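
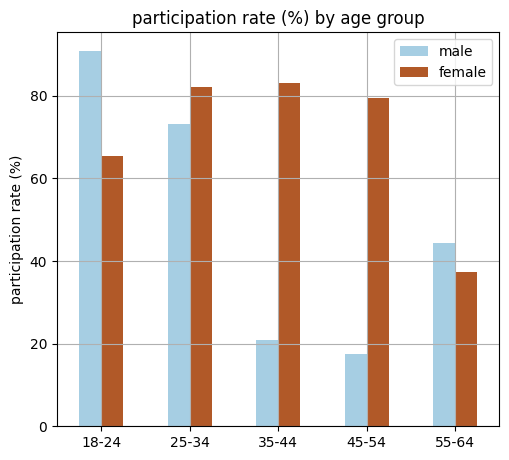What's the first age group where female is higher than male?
18-24: female ≈ 70 vs male ≈ 90 (not yet); 25-34: female ≈ 80 vs male ≈ 70 (first crossover).

25-34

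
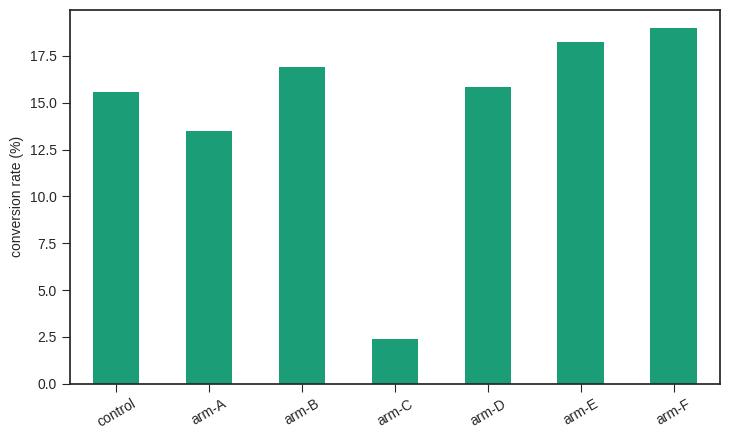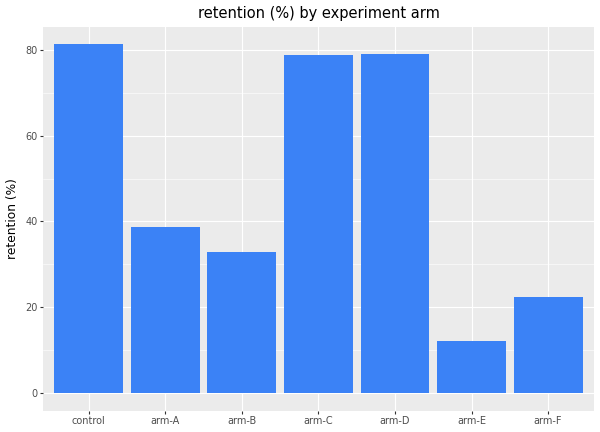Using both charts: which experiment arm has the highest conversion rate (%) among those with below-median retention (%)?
arm-F

Chart 2 median retention (%) ≈ 40; below-median experiment arms: arm-B, arm-E, arm-F. Among those, arm-F has the highest conversion rate (%) (≈ 20).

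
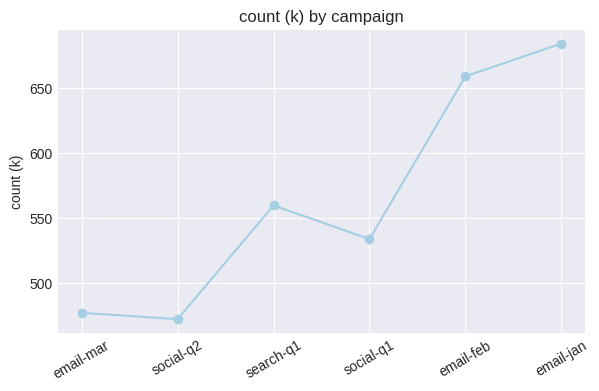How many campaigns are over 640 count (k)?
Above 640: email-feb, email-jan.

2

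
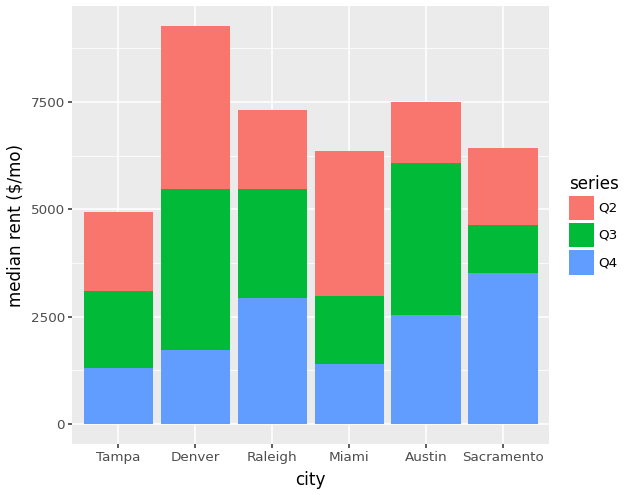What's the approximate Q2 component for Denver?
≈ 4000

Q2 top ≈ 9000, bottom ≈ 5000; segment ≈ 4000.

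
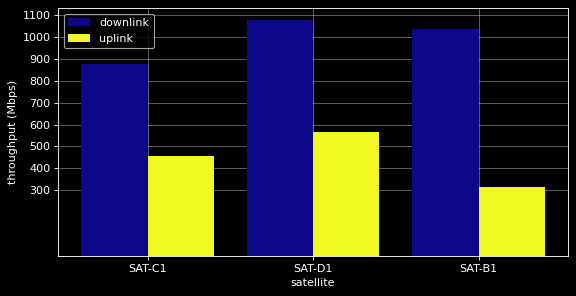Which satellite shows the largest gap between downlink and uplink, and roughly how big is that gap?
SAT-B1: downlink ≈ 1000, uplink ≈ 300 → gap ≈ 700. Next-largest (SAT-D1) is only ≈ 500.

SAT-B1, ≈ 700 Mbps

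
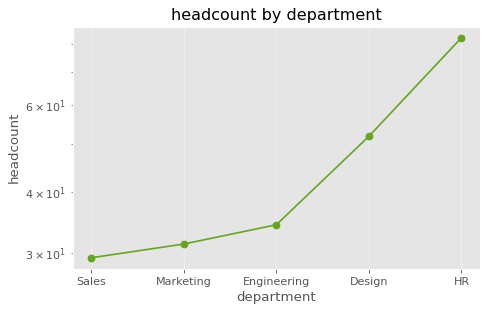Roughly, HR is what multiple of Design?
≈ 1.6×

HR ≈ 80, Design ≈ 50; 80/50 ≈ 1.6.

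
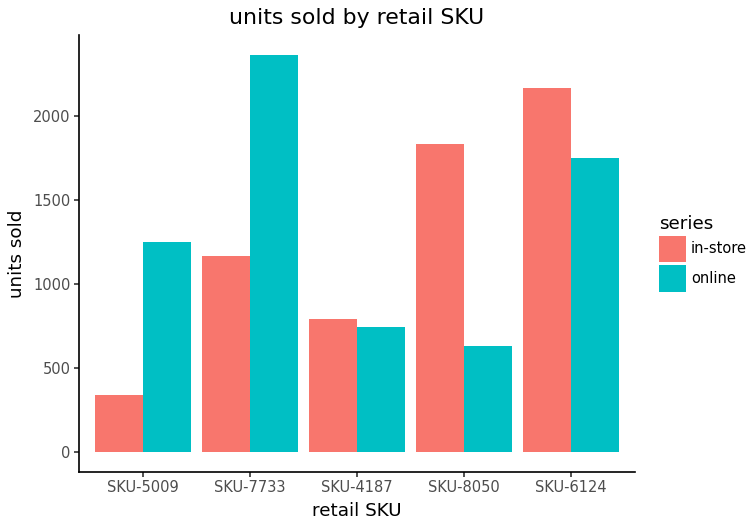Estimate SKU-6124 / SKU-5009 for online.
SKU-6124 ≈ 1800, SKU-5009 ≈ 1200; 1800/1200 ≈ 1.5.

≈ 1.5×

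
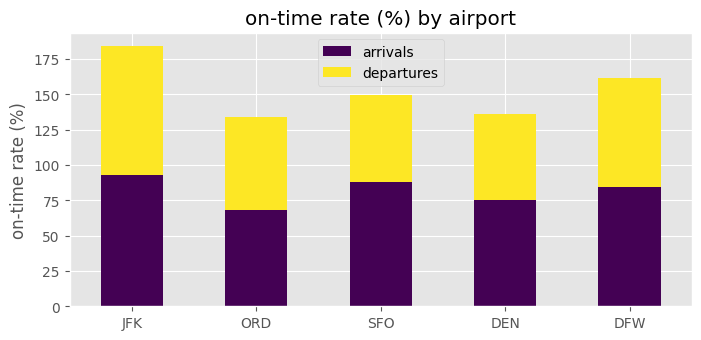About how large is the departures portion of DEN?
≈ 60

departures top ≈ 140, bottom ≈ 80; segment ≈ 60.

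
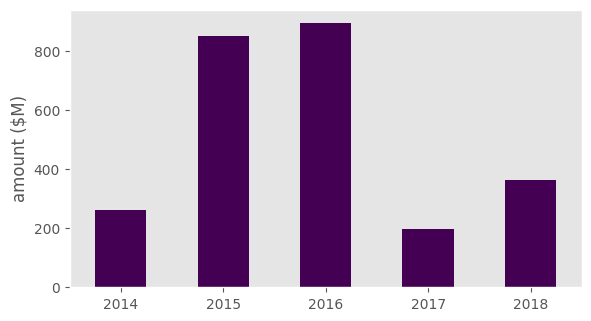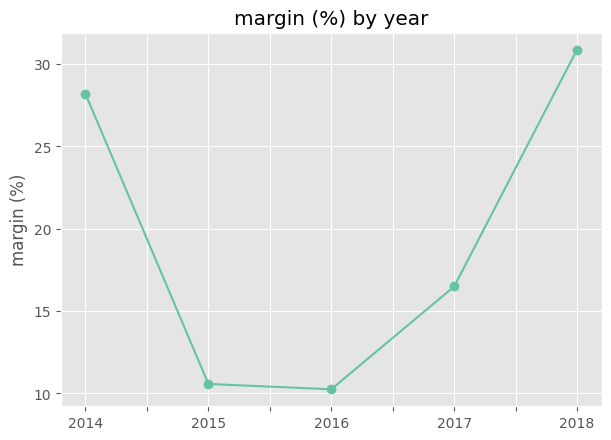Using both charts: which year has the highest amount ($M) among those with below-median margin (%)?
2016

Chart 2 median margin (%) ≈ 15; below-median years: 2015, 2016. Among those, 2016 has the highest amount ($M) (≈ 900).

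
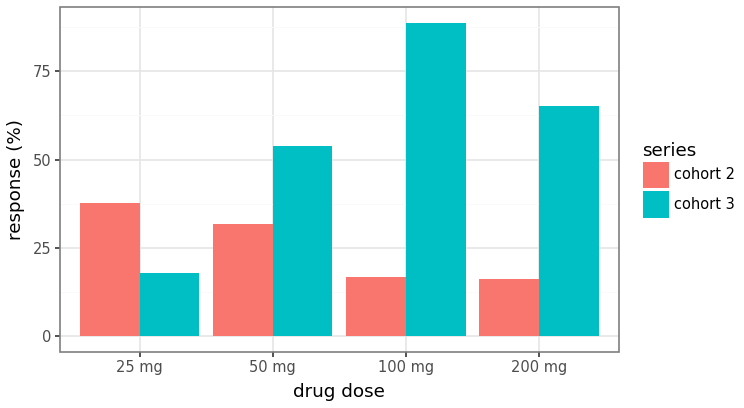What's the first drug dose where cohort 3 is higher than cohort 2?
50 mg

25 mg: cohort 3 ≈ 20 vs cohort 2 ≈ 40 (not yet); 50 mg: cohort 3 ≈ 50 vs cohort 2 ≈ 30 (first crossover).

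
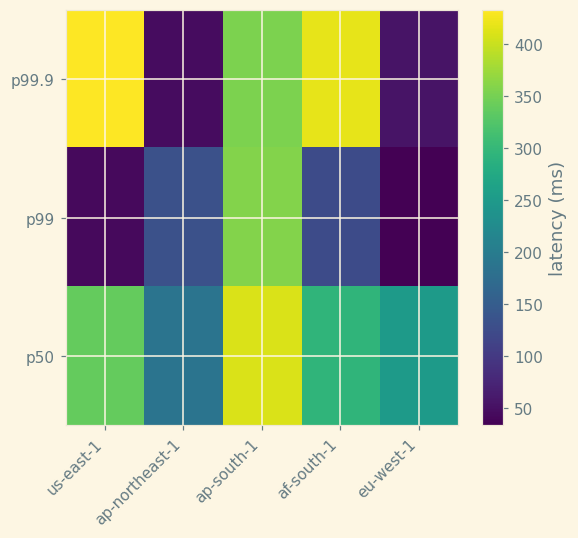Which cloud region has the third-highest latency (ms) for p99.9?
Top 4 for p99.9: us-east-1 ≈ 450, af-south-1 ≈ 400, ap-south-1 ≈ 350, eu-west-1 ≈ 50.

ap-south-1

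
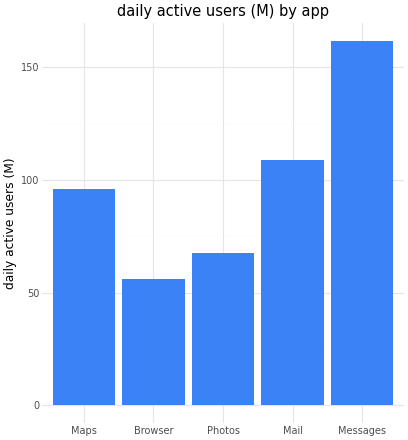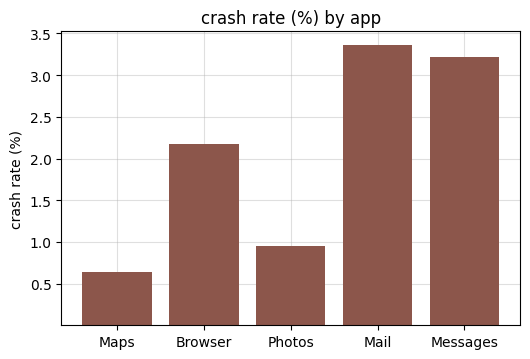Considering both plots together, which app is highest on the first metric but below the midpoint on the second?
Chart 2 median crash rate (%) ≈ 2; below-median apps: Maps, Photos. Among those, Maps has the highest daily active users (M) (≈ 100).

Maps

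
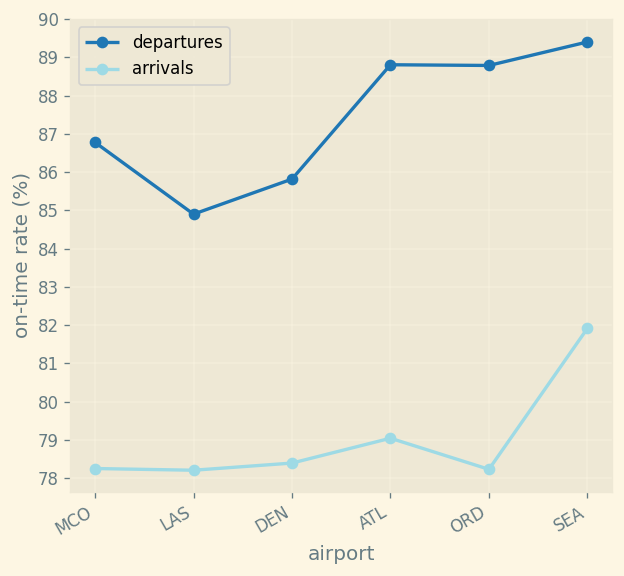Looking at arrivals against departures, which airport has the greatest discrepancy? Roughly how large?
ORD, ≈ 11 %

ORD: arrivals ≈ 78, departures ≈ 89 → gap ≈ 11. Next-largest (ATL) is only ≈ 10.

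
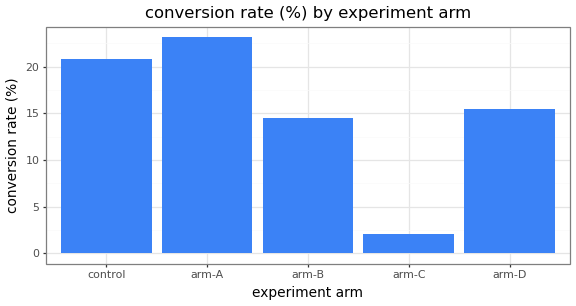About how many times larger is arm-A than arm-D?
≈ 1.5×

arm-A ≈ 24, arm-D ≈ 16; 24/16 ≈ 1.5.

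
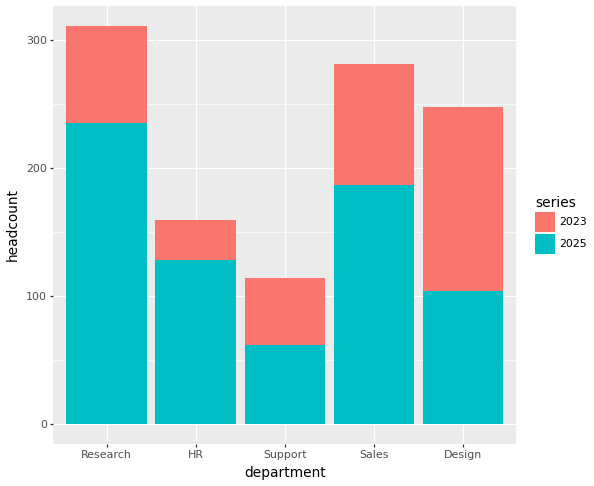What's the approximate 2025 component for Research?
≈ 250

2025 top ≈ 250, bottom ≈ 0; segment ≈ 250.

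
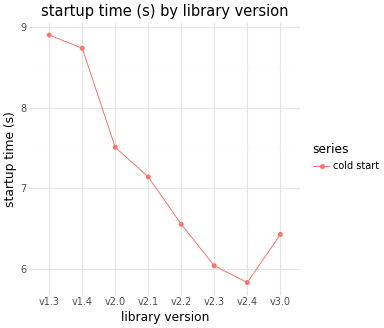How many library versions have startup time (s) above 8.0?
2

Above 8.0: v1.3, v1.4.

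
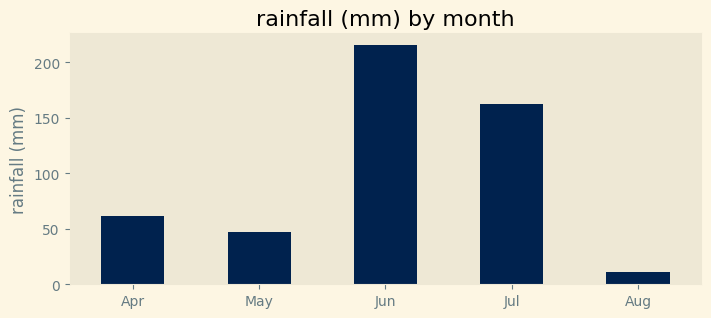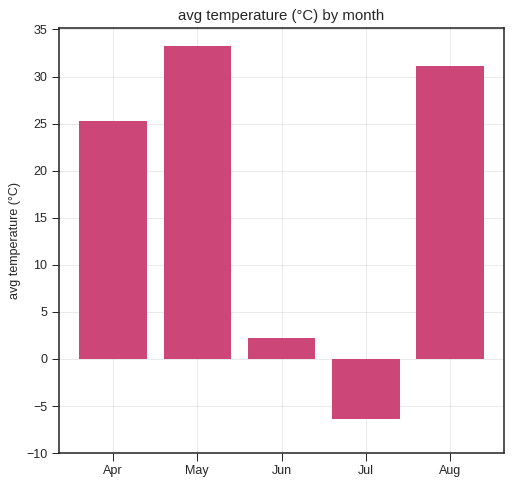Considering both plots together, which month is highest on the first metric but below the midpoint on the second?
Jun

Chart 2 median avg temperature (°C) ≈ 25; below-median months: Jun, Jul. Among those, Jun has the highest rainfall (mm) (≈ 220).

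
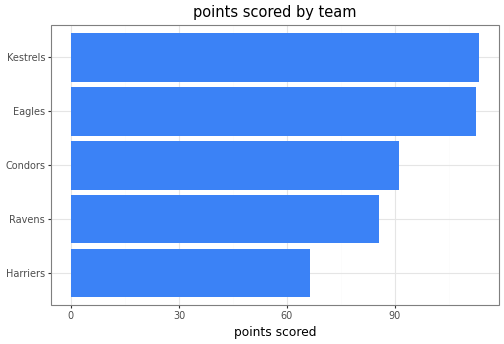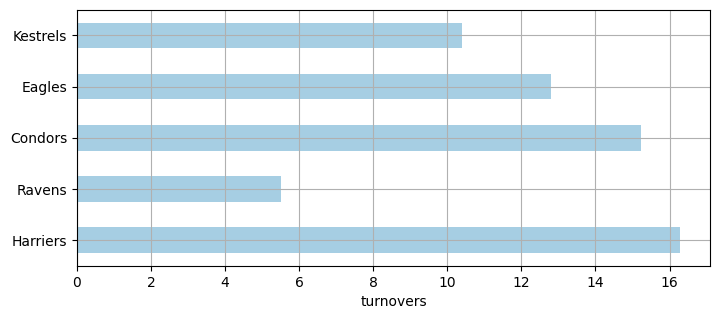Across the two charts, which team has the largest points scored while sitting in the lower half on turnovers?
Kestrels

Chart 2 median turnovers ≈ 12; below-median teams: Ravens, Kestrels. Among those, Kestrels has the highest points scored (≈ 120).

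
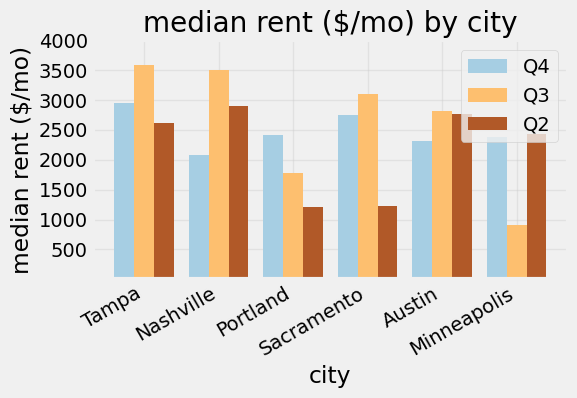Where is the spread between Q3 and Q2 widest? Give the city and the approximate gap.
Sacramento, ≈ 2000 $/mo

Sacramento: Q3 ≈ 3000, Q2 ≈ 1000 → gap ≈ 2000. Next-largest (Minneapolis) is only ≈ 1500.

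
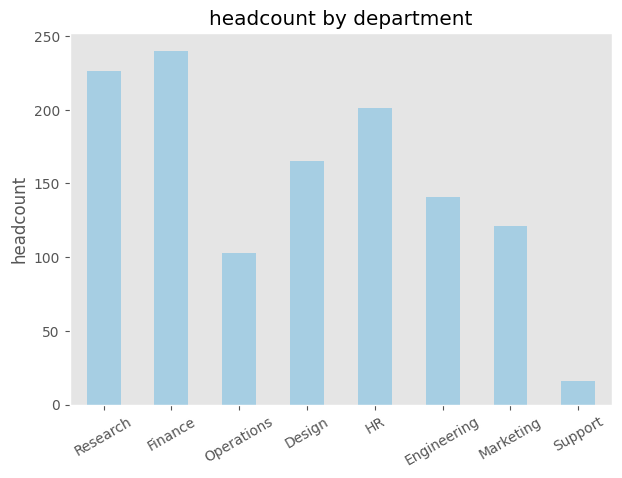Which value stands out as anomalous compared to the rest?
Support ≈ 20; the rest sit between ≈ 100 and ≈ 240.

Support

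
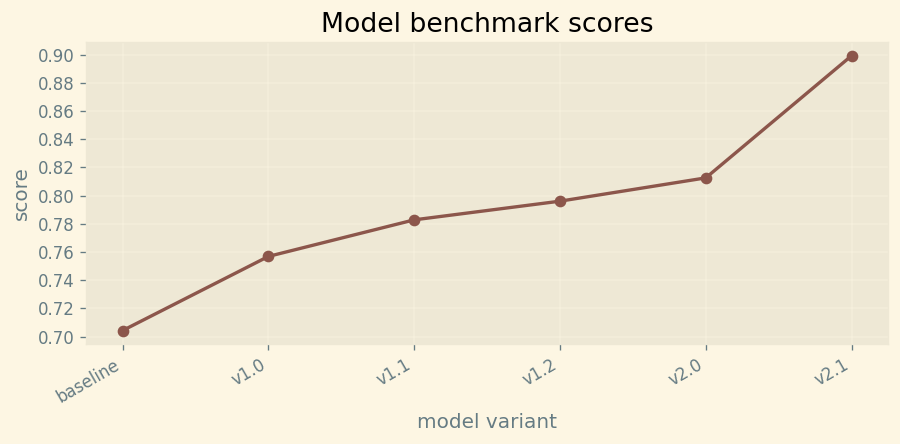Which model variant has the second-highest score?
Top 3: v2.1 ≈ 0.90, v2.0 ≈ 0.82, v1.2 ≈ 0.80.

v2.0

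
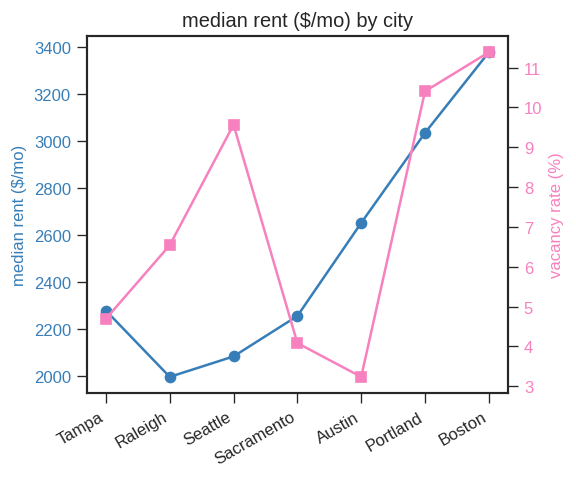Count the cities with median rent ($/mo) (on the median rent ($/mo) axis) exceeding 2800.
2

Above 2800: Portland, Boston.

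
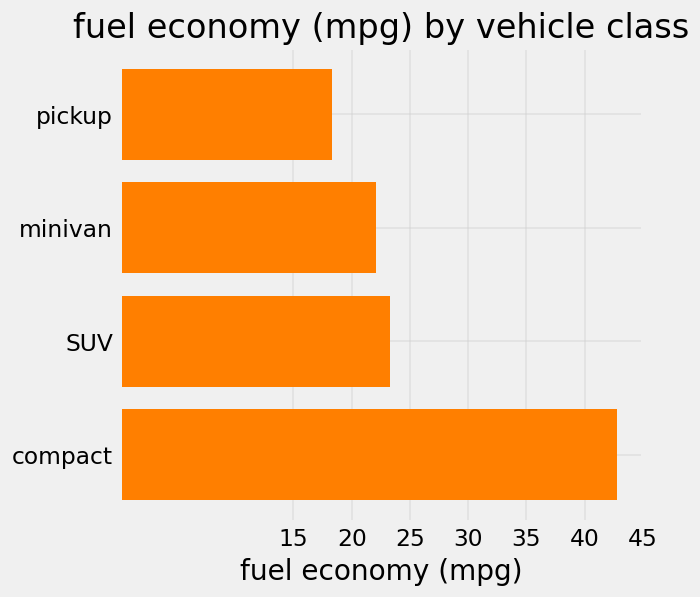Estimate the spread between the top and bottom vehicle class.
≈ 25

Max compact ≈ 45, min pickup ≈ 20; range ≈ 25.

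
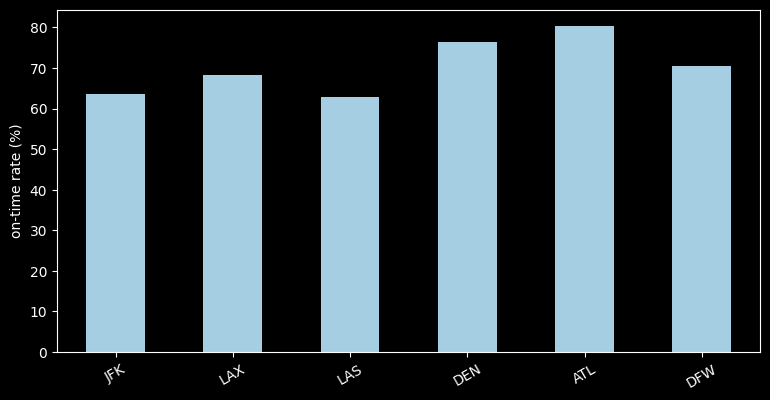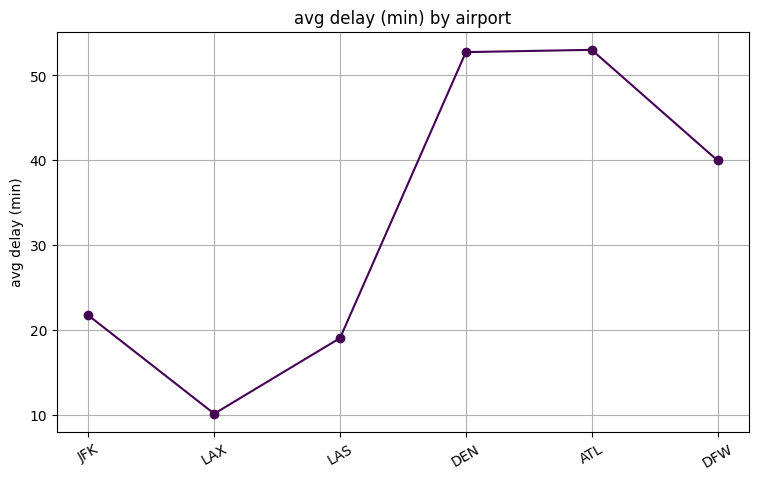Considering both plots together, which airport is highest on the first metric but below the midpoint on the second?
Chart 2 median avg delay (min) ≈ 30; below-median airports: JFK, LAX, LAS. Among those, LAX has the highest on-time rate (%) (≈ 70).

LAX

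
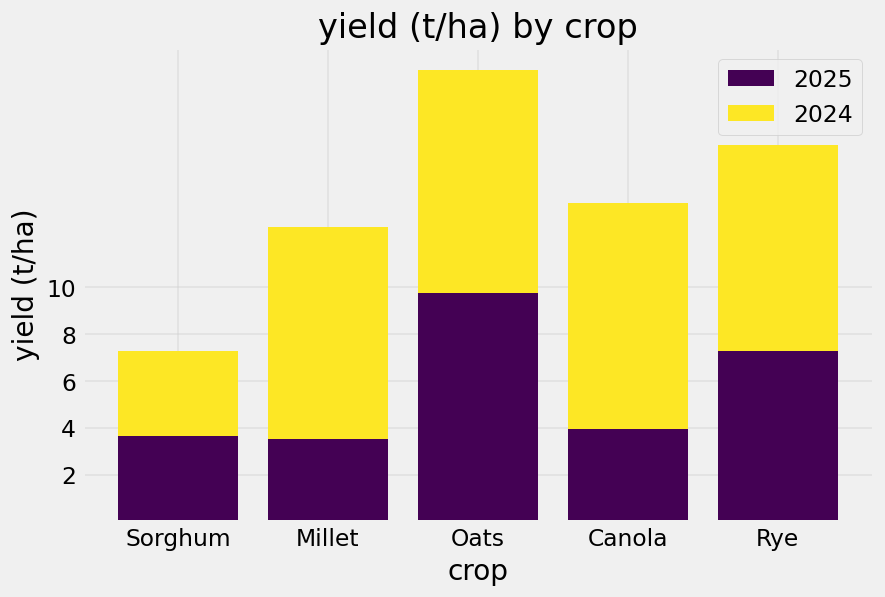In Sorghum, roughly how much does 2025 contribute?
2025 top ≈ 4, bottom ≈ 0; segment ≈ 4.

≈ 4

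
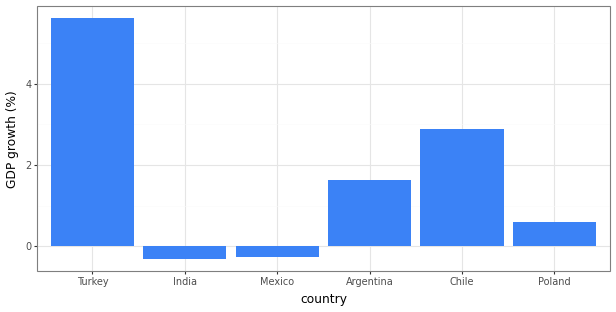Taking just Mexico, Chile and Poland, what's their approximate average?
≈ 1

(-0.5 + 3.0 + 0.5) / 3 ≈ 1.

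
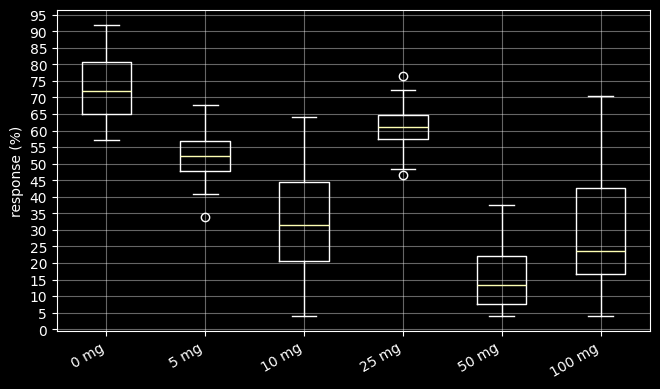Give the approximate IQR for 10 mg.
Q3 ≈ 45, Q1 ≈ 20; IQR ≈ 25.

≈ 25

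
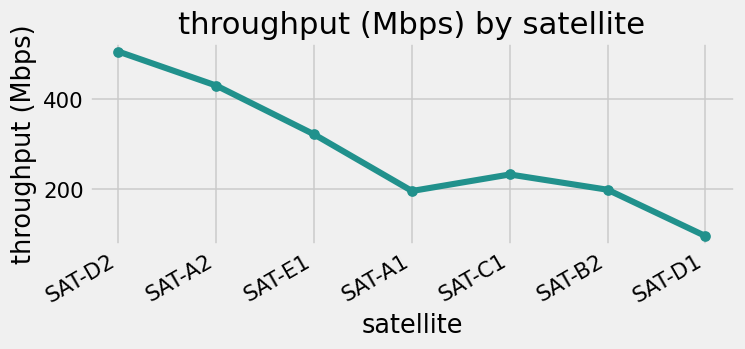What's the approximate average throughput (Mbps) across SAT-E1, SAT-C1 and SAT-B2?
≈ 250

(300 + 250 + 200) / 3 ≈ 250.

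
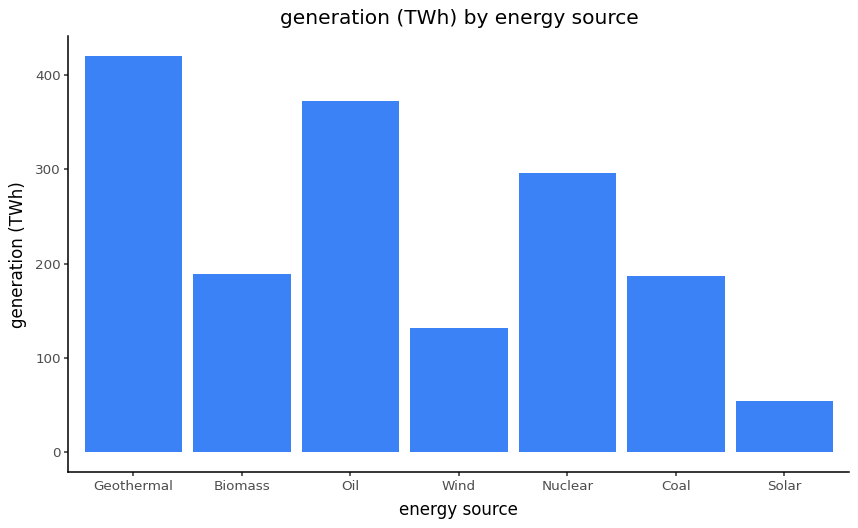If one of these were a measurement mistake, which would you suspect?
Geothermal ≈ 400; the rest sit between ≈ 50 and ≈ 350.

Geothermal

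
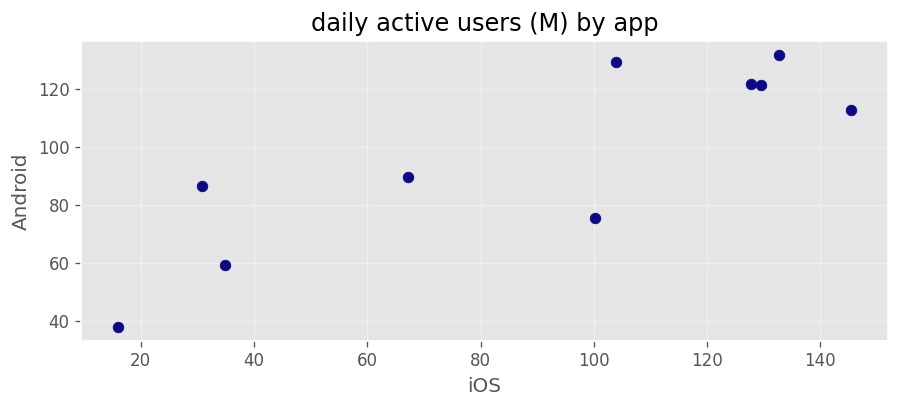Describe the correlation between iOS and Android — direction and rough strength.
Points are positively correlated; strong (|r| ≈ 0.8).

positive, strong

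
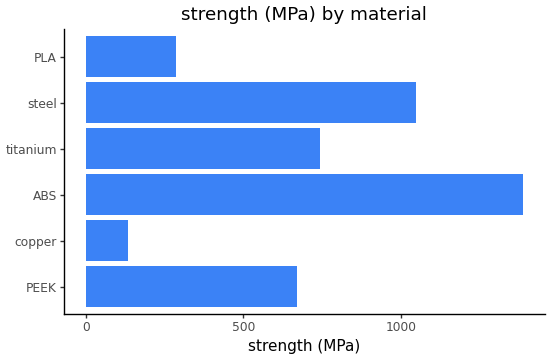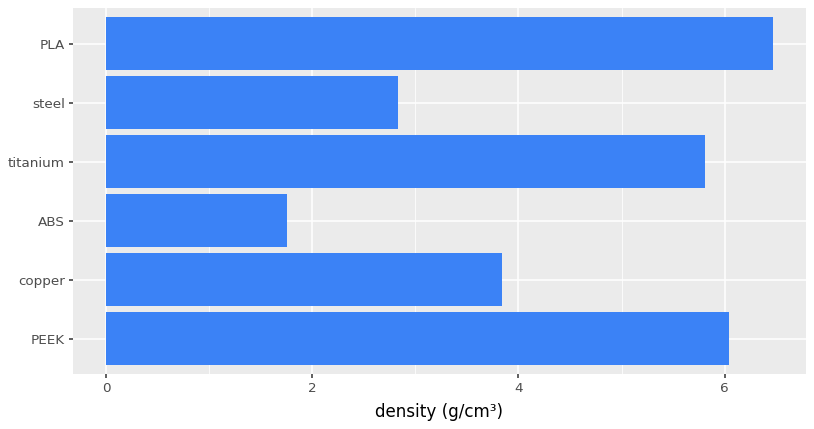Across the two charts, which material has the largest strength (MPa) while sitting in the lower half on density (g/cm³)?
Chart 2 median density (g/cm³) ≈ 5; below-median materials: copper, ABS, steel. Among those, ABS has the highest strength (MPa) (≈ 1400).

ABS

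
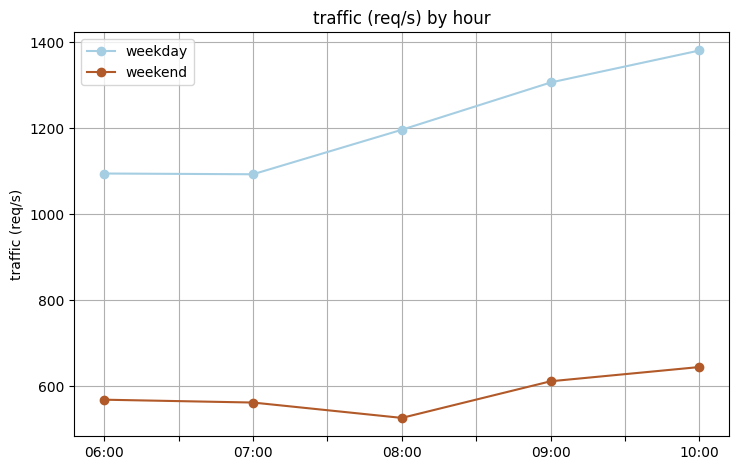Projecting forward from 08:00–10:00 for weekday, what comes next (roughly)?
≈ 1500

Last three: 1200, 1300, 1400 → slope ≈ 100/step → next ≈ 1500.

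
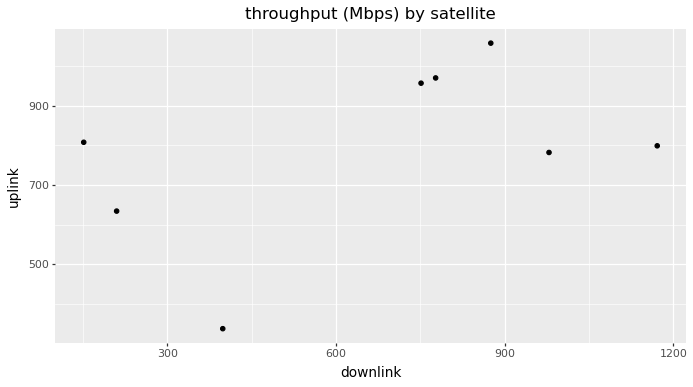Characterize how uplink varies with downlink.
Points are positively correlated; moderate (|r| ≈ 0.5).

positive, moderate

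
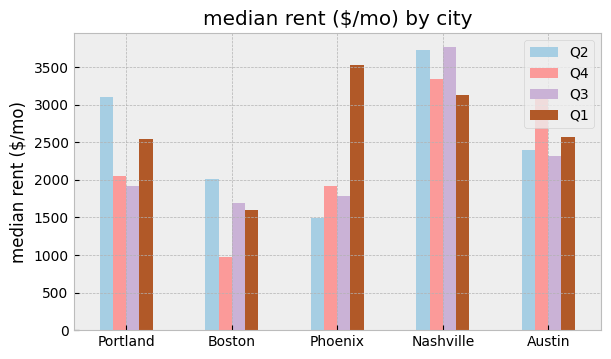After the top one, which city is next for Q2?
Portland

Top 3 for Q2: Nashville ≈ 3500, Portland ≈ 3000, Austin ≈ 2500.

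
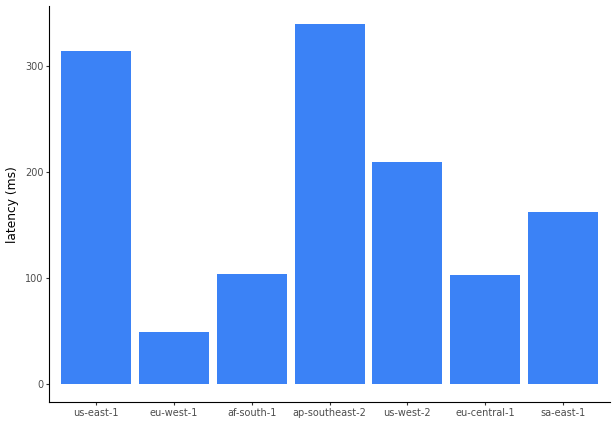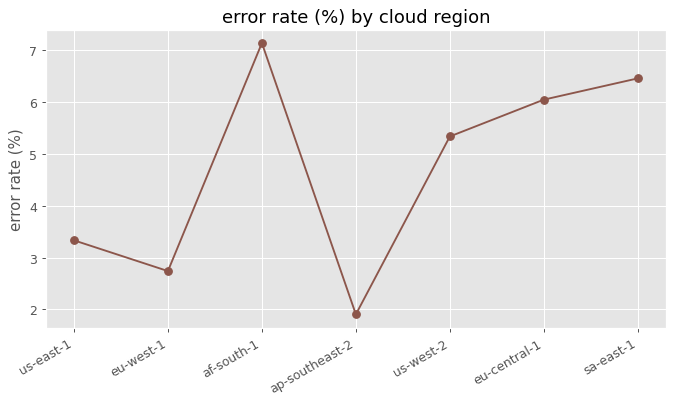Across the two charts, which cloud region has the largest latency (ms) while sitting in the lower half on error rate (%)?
Chart 2 median error rate (%) ≈ 5; below-median cloud regions: us-east-1, eu-west-1, ap-southeast-2. Among those, ap-southeast-2 has the highest latency (ms) (≈ 350).

ap-southeast-2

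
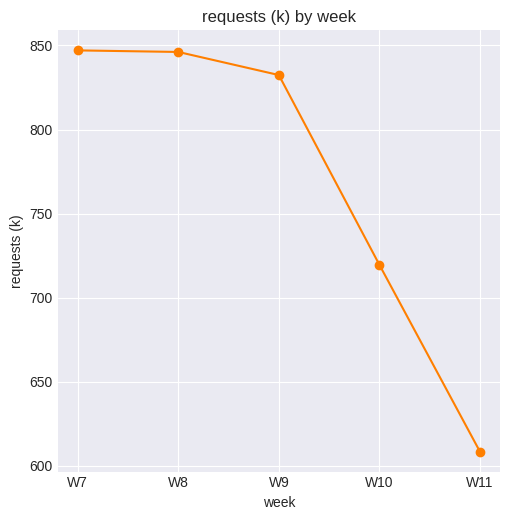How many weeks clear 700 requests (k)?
4

Above 700: W7, W8, W9, W10.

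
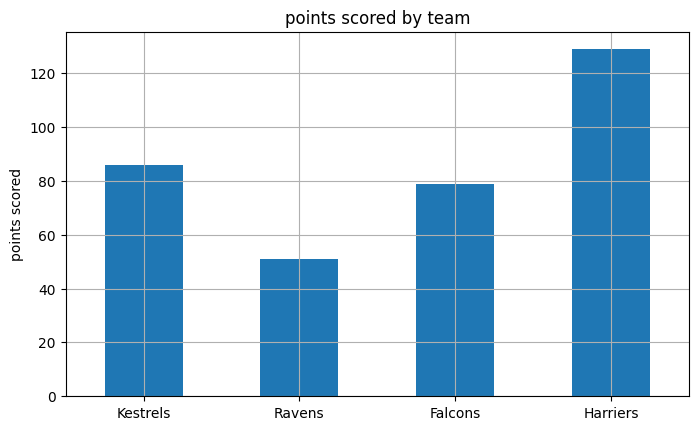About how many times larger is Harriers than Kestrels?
≈ 1.5×

Harriers ≈ 120, Kestrels ≈ 80; 120/80 ≈ 1.5.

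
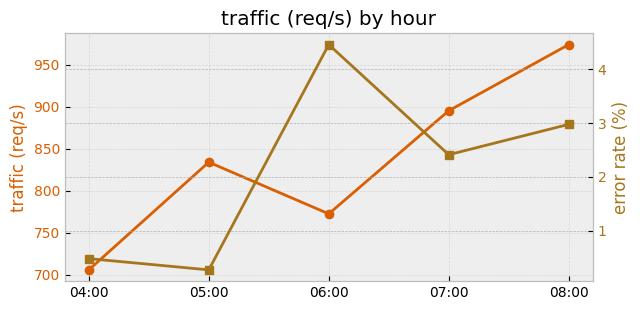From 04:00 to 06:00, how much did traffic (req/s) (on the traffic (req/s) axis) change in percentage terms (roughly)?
≈ +10.7%

04:00 ≈ 700, 06:00 ≈ 775; (775 − 700) / 700 ≈ +10.7%.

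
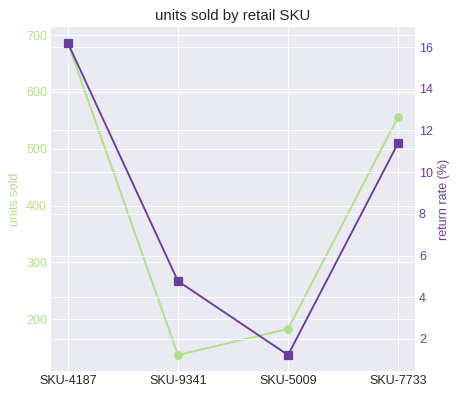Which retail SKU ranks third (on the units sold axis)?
SKU-5009

Top 4 (on the units sold axis): SKU-4187 ≈ 700, SKU-7733 ≈ 550, SKU-5009 ≈ 200, SKU-9341 ≈ 150.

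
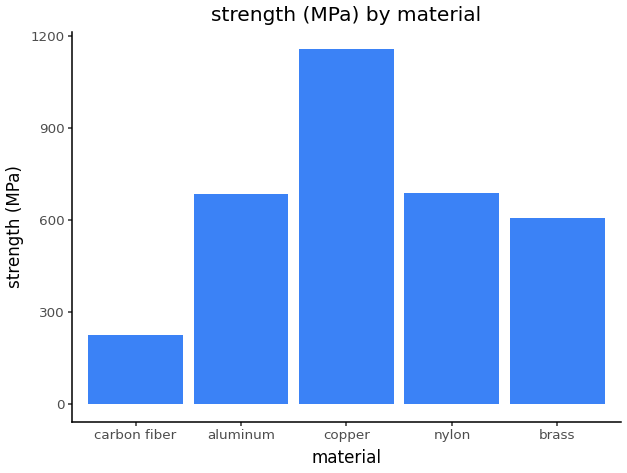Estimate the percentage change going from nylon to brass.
≈ -14.3%

nylon ≈ 700, brass ≈ 600; (600 − 700) / 700 ≈ -14.3%.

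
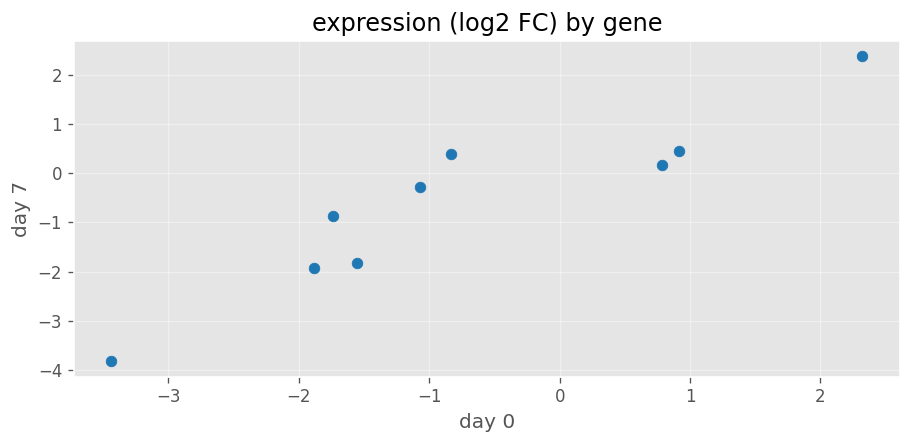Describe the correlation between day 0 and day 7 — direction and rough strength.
positive, strong

Points are positively correlated; strong (|r| ≈ 0.9).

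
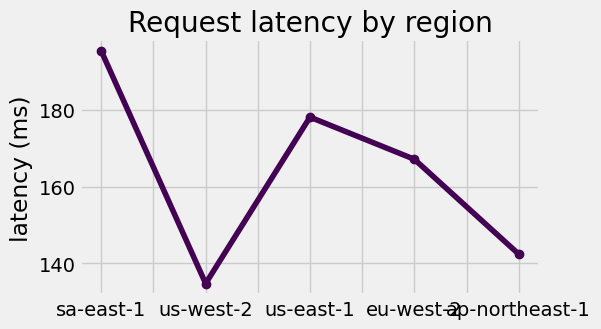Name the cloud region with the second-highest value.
us-east-1

Top 3: sa-east-1 ≈ 200, us-east-1 ≈ 180, eu-west-2 ≈ 170.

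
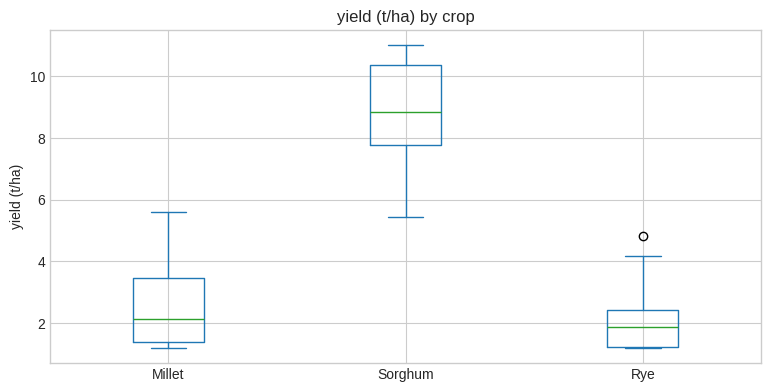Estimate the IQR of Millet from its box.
Q3 ≈ 3, Q1 ≈ 1; IQR ≈ 2.

≈ 2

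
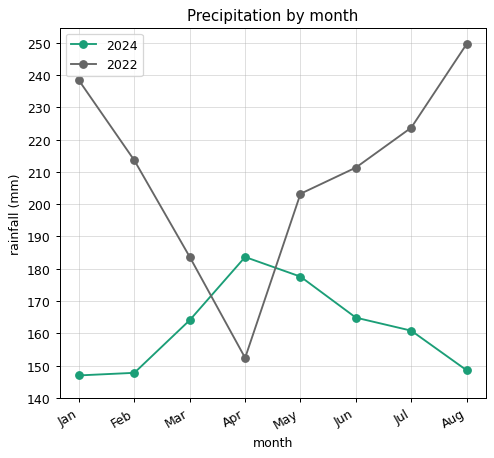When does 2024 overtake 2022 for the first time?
Apr

Mar: 2024 ≈ 160 vs 2022 ≈ 180 (not yet); Apr: 2024 ≈ 180 vs 2022 ≈ 150 (first crossover).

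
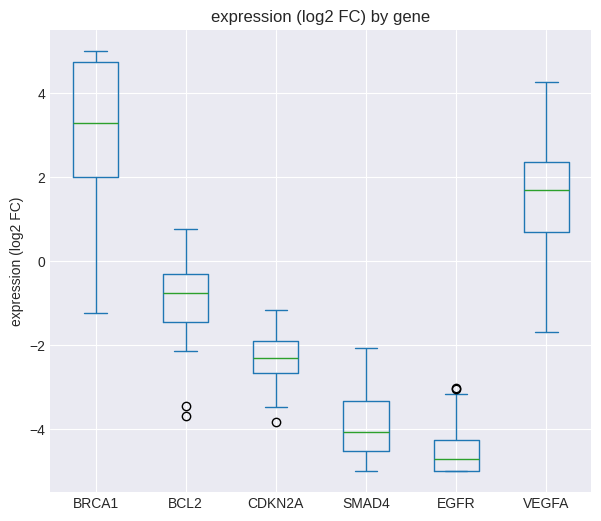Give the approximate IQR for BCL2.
Q3 ≈ 0, Q1 ≈ -1; IQR ≈ 1.

≈ 1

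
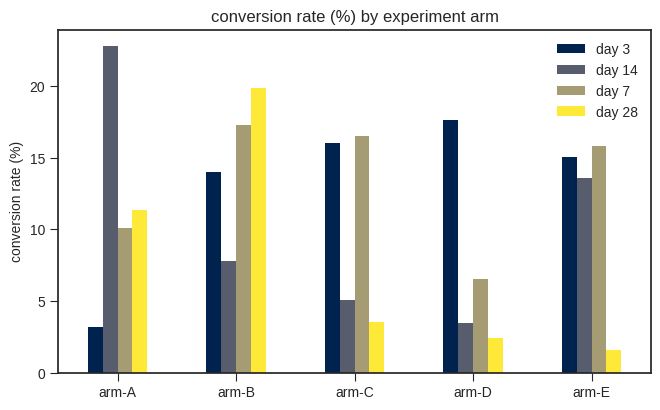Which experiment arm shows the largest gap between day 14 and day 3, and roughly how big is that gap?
arm-A: day 14 ≈ 22, day 3 ≈ 4 → gap ≈ 18. Next-largest (arm-D) is only ≈ 14.

arm-A, ≈ 18 %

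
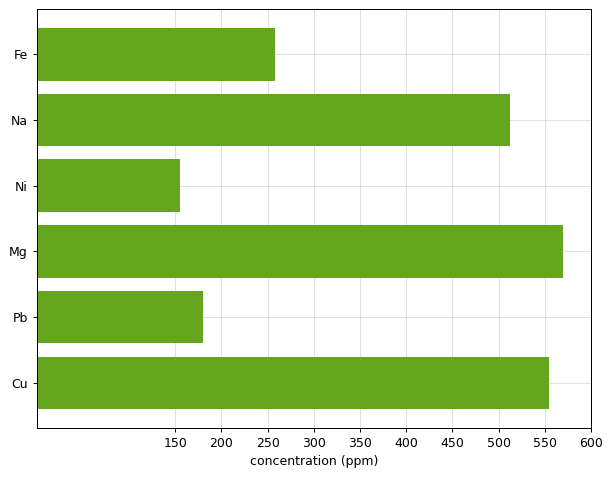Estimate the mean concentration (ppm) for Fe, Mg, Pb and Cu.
(250 + 550 + 200 + 550) / 4 ≈ 388.

≈ 388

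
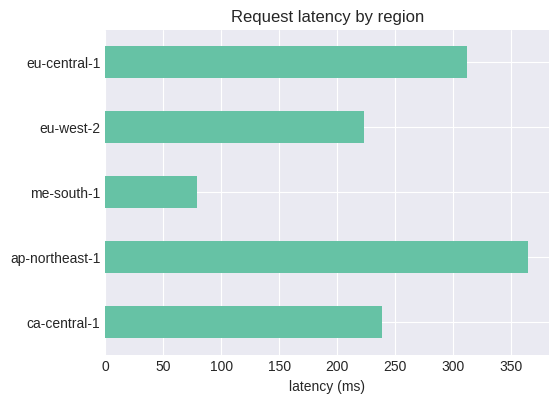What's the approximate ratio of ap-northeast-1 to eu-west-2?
≈ 1.75×

ap-northeast-1 ≈ 350, eu-west-2 ≈ 200; 350/200 ≈ 1.75.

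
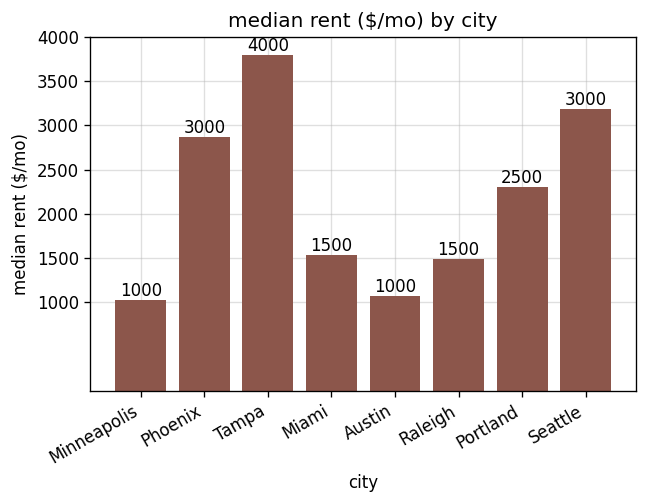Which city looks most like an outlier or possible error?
Tampa

Tampa ≈ 4000; the rest sit between ≈ 1000 and ≈ 3000.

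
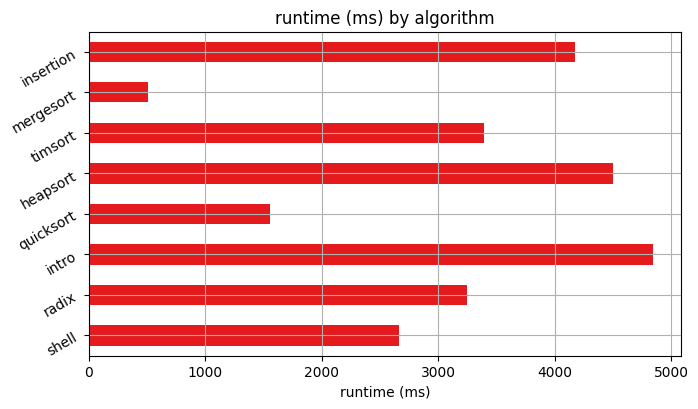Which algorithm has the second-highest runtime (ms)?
heapsort

Top 3: intro ≈ 5000, heapsort ≈ 4500, insertion ≈ 4000.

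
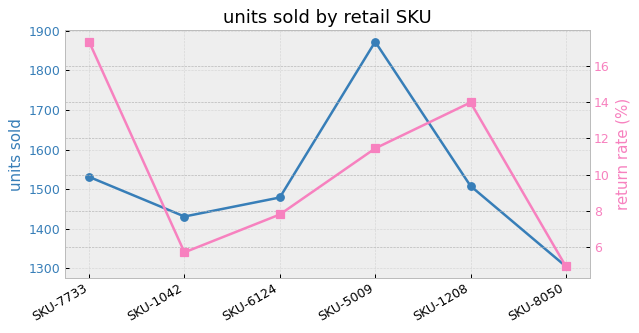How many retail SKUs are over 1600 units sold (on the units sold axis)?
1

Above 1600: SKU-5009.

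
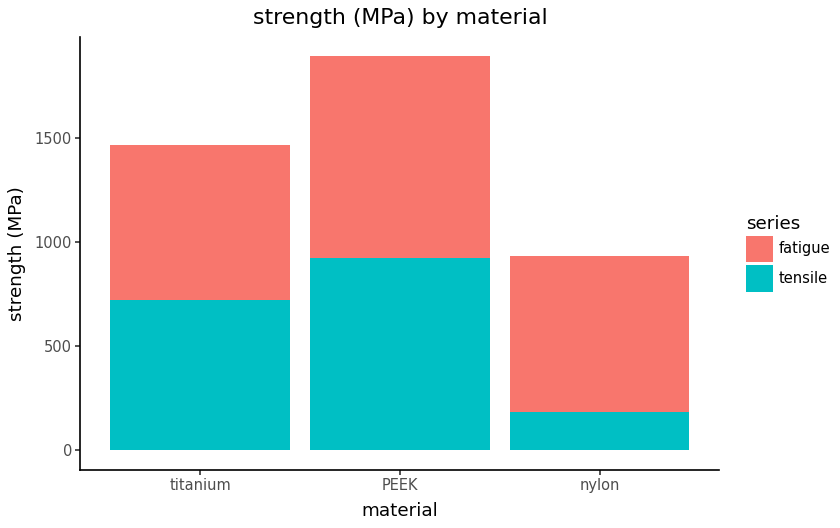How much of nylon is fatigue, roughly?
≈ 800

fatigue top ≈ 1000, bottom ≈ 200; segment ≈ 800.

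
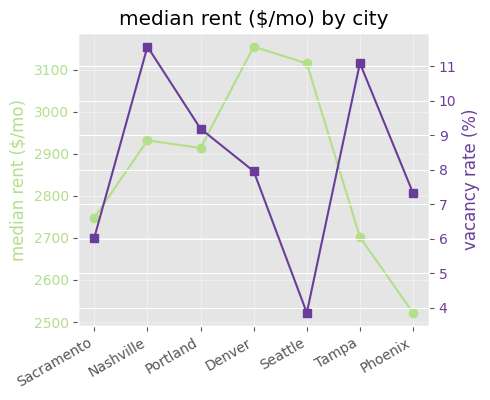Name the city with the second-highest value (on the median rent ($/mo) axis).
Seattle

Top 3 (on the median rent ($/mo) axis): Denver ≈ 3200, Seattle ≈ 3100, Nashville ≈ 2900.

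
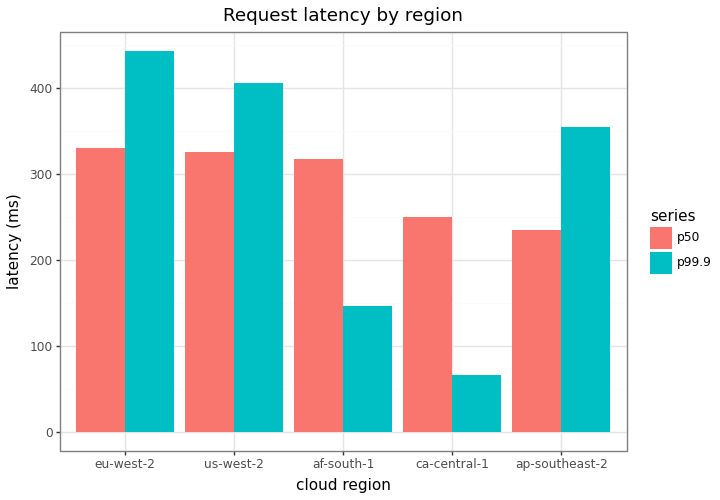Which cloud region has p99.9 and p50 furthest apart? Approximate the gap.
ca-central-1, ≈ 200 ms

ca-central-1: p99.9 ≈ 50, p50 ≈ 250 → gap ≈ 200. Next-largest (af-south-1) is only ≈ 150.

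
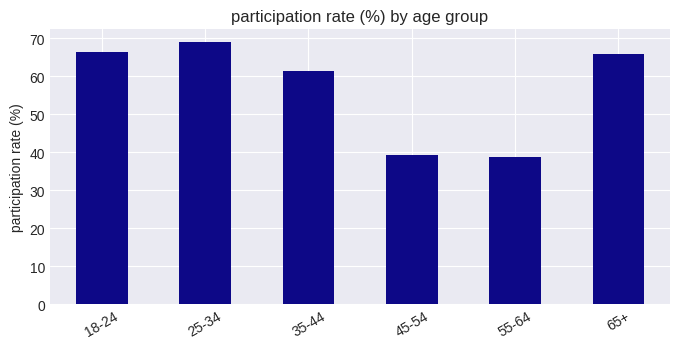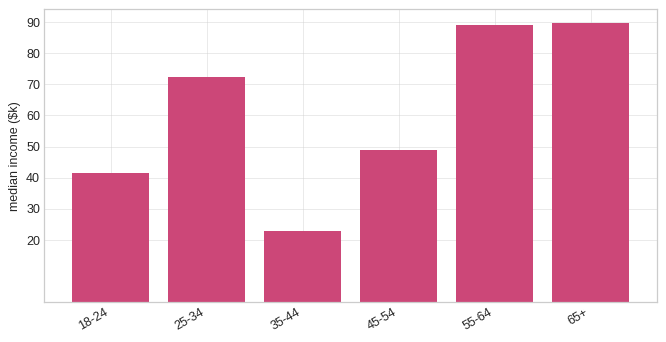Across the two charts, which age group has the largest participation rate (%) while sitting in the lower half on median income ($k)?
18-24

Chart 2 median median income ($k) ≈ 60; below-median age groups: 18-24, 35-44, 45-54. Among those, 18-24 has the highest participation rate (%) (≈ 70).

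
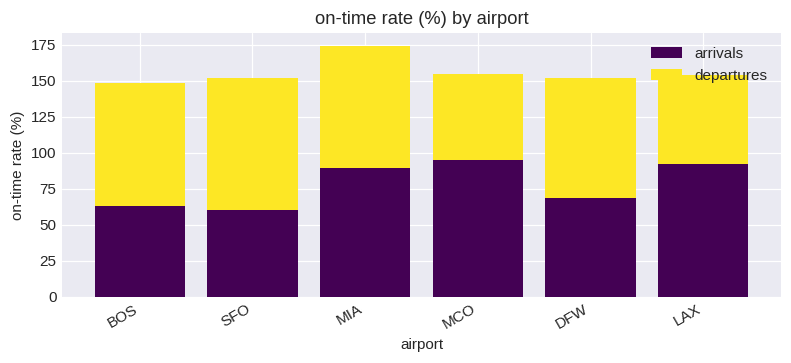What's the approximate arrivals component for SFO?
≈ 60

arrivals top ≈ 60, bottom ≈ 0; segment ≈ 60.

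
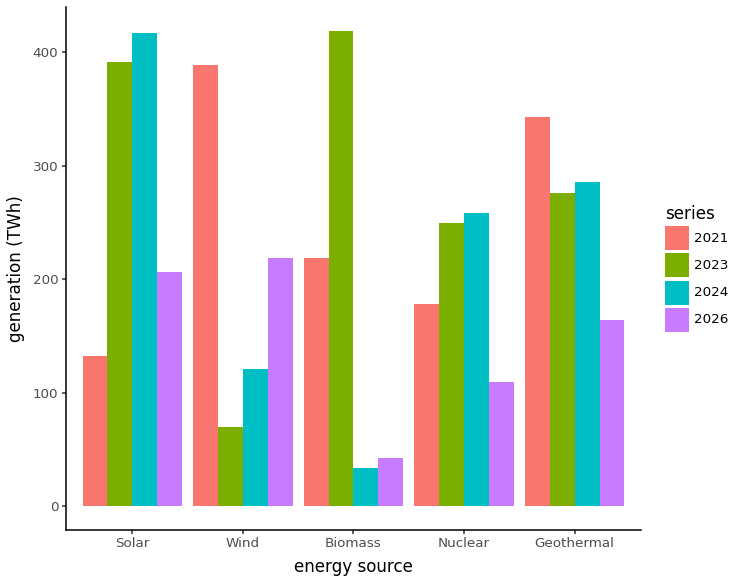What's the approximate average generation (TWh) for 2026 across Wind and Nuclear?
≈ 150

(200 + 100) / 2 ≈ 150.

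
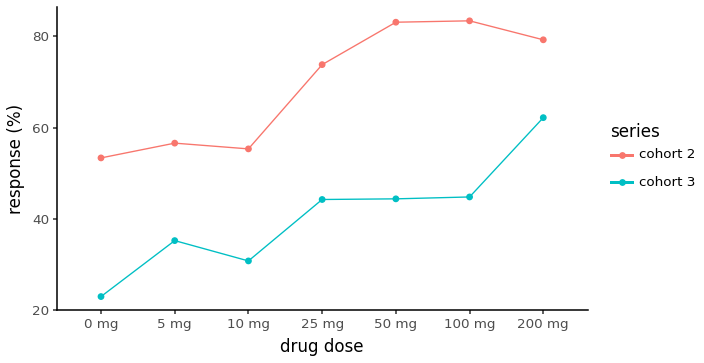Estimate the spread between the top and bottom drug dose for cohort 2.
Max 100 mg ≈ 80, min 0 mg ≈ 50; range ≈ 30.

≈ 30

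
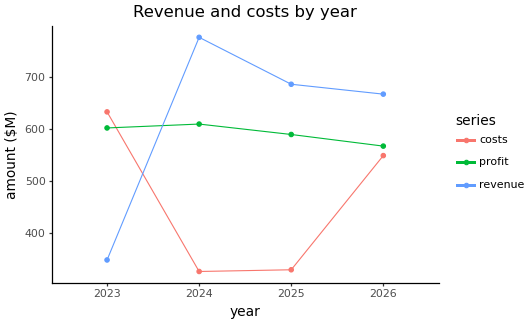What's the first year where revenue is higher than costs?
2023: revenue ≈ 350 vs costs ≈ 650 (not yet); 2024: revenue ≈ 800 vs costs ≈ 300 (first crossover).

2024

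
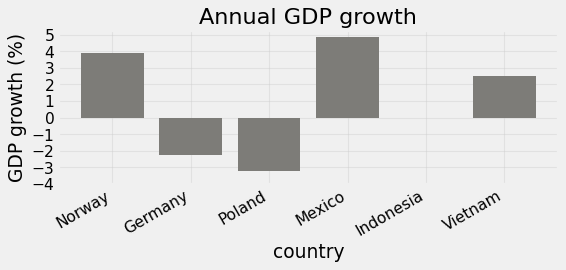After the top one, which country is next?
Top 3: Mexico ≈ 5, Norway ≈ 4, Vietnam ≈ 2.

Norway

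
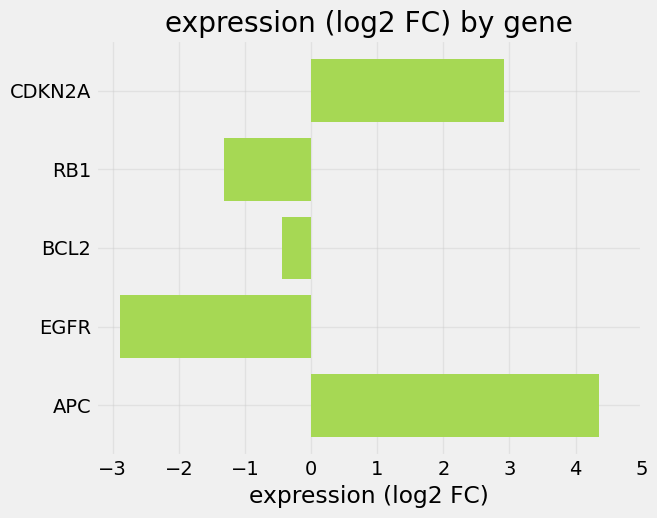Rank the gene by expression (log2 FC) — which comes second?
CDKN2A

Top 3: APC ≈ 4, CDKN2A ≈ 3, BCL2 ≈ 0.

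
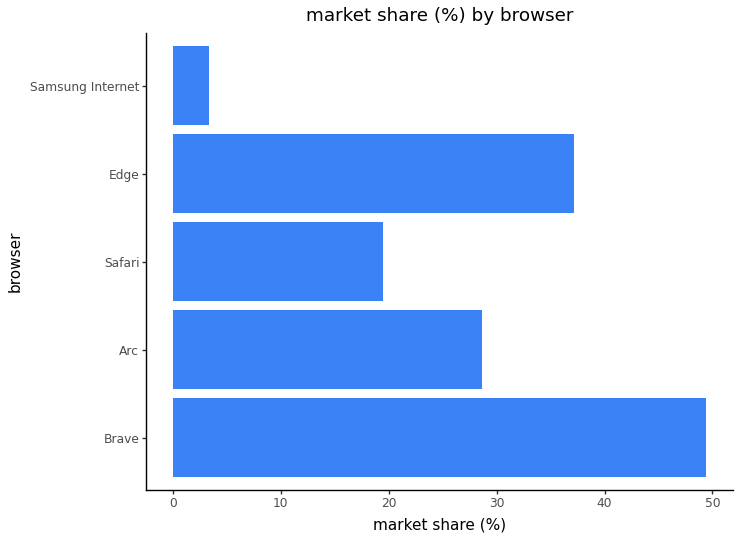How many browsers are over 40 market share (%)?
1

Above 40: Brave.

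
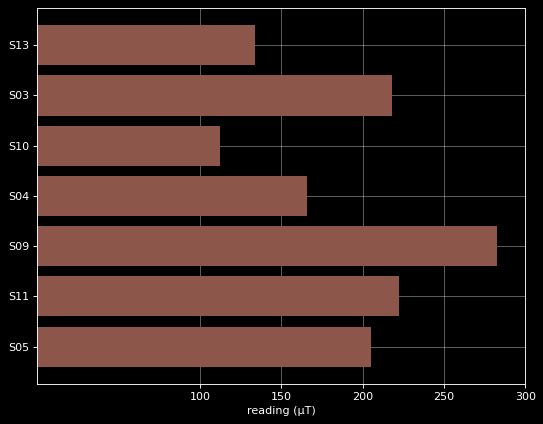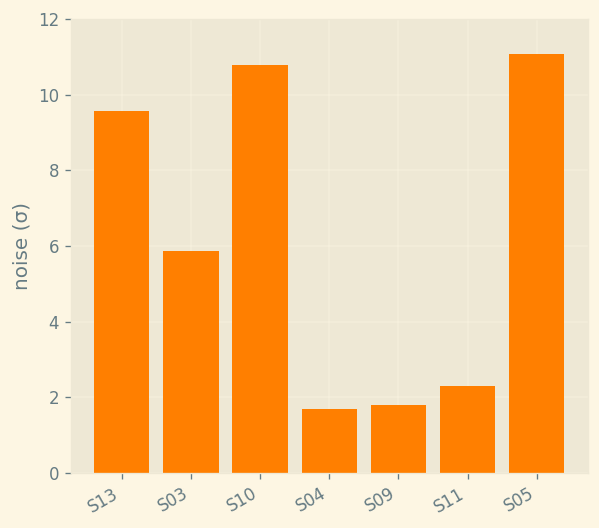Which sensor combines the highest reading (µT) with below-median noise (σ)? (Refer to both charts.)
S09

Chart 2 median noise (σ) ≈ 6; below-median sensors: S04, S09, S11. Among those, S09 has the highest reading (µT) (≈ 300).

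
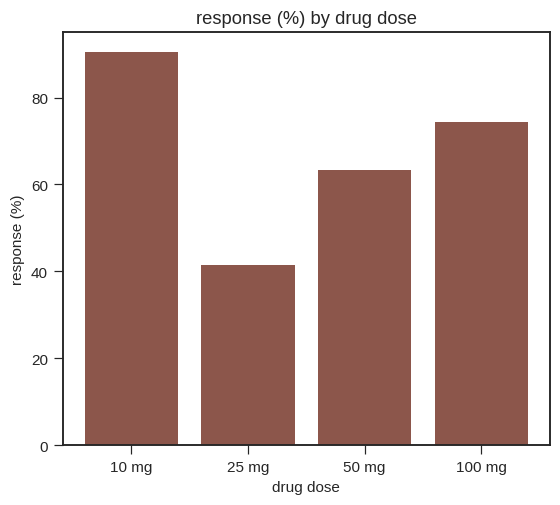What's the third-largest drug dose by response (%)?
Top 4: 10 mg ≈ 90, 100 mg ≈ 70, 50 mg ≈ 60, 25 mg ≈ 40.

50 mg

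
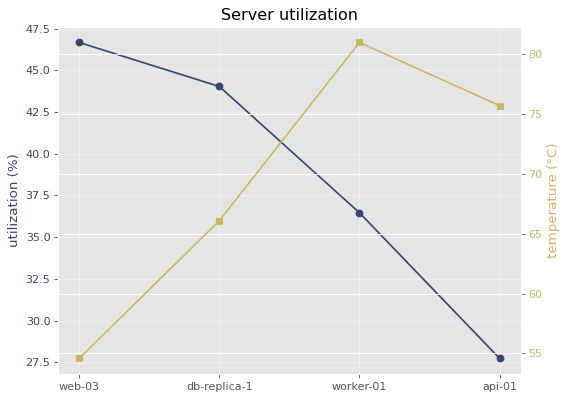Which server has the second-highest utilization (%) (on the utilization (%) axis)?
db-replica-1

Top 3 (on the utilization (%) axis): web-03 ≈ 46, db-replica-1 ≈ 44, worker-01 ≈ 36.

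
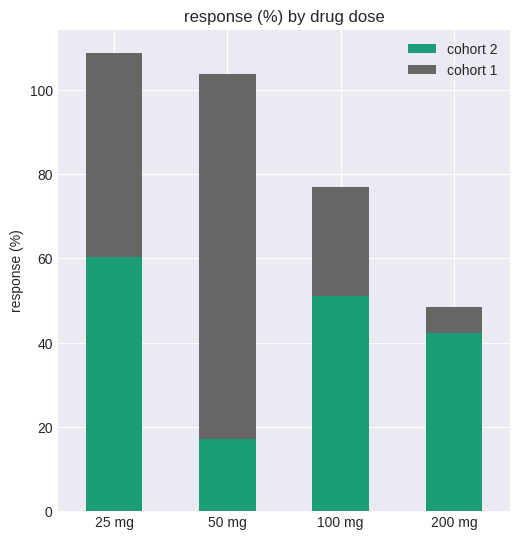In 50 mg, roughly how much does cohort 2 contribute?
≈ 20

cohort 2 top ≈ 20, bottom ≈ 0; segment ≈ 20.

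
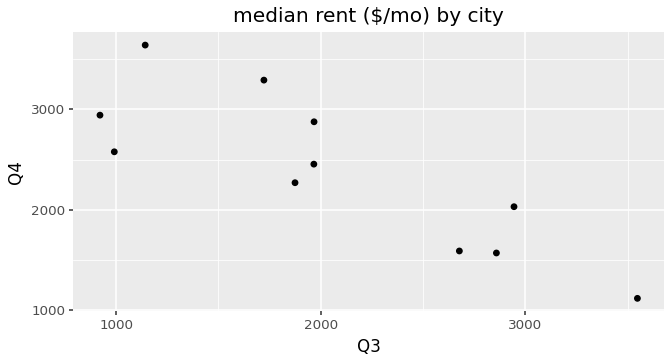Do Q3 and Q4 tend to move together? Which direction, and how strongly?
negative, strong

Points are negatively correlated; strong (|r| ≈ 0.8).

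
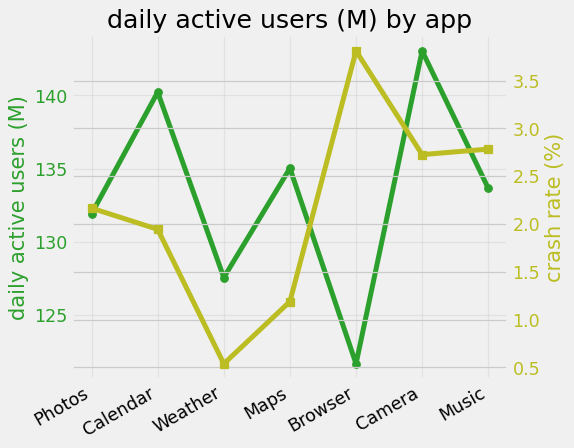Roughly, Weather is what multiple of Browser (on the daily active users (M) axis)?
≈ 1.05×

Weather ≈ 128, Browser ≈ 122; 128/122 ≈ 1.05.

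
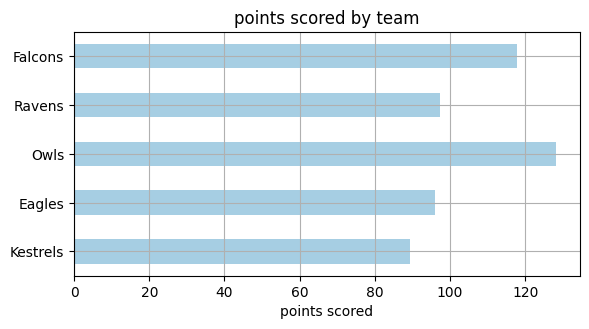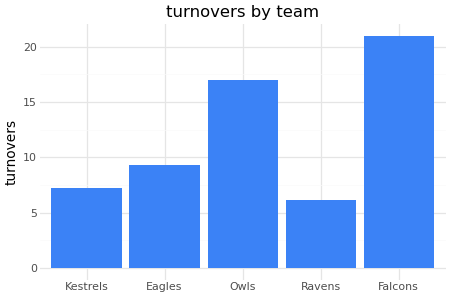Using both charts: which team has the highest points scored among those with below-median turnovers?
Ravens

Chart 2 median turnovers ≈ 10; below-median teams: Kestrels, Ravens. Among those, Ravens has the highest points scored (≈ 100).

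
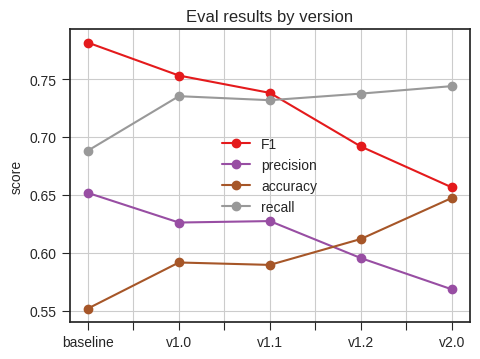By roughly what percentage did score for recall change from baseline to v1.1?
baseline ≈ 0.68, v1.1 ≈ 0.74; (0.74 − 0.68) / 0.68 ≈ +8.8%.

≈ +8.8%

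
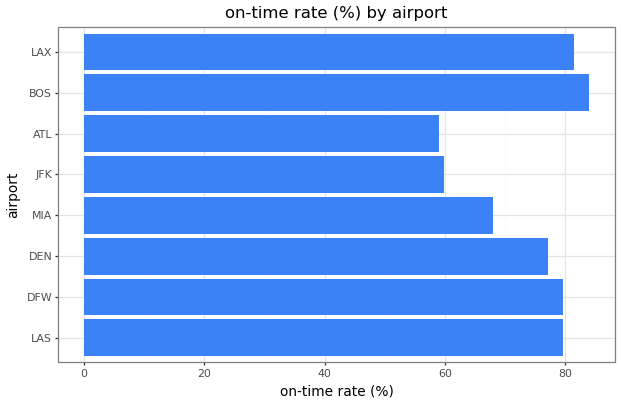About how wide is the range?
≈ 20

Max BOS ≈ 80, min ATL ≈ 60; range ≈ 20.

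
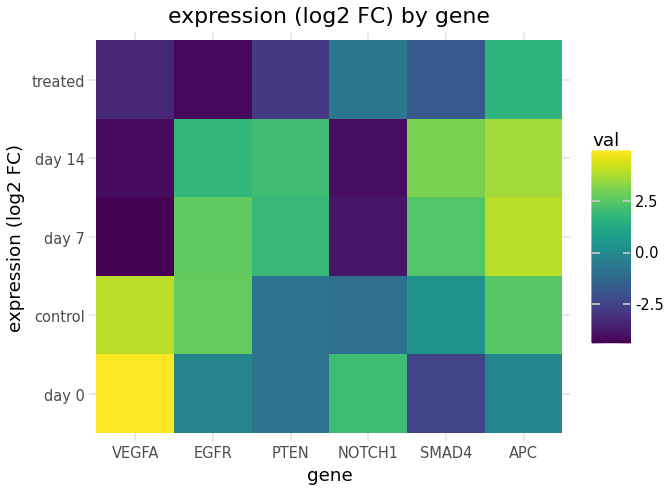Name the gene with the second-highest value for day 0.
NOTCH1

Top 3 for day 0: VEGFA ≈ 5, NOTCH1 ≈ 2, APC ≈ 0.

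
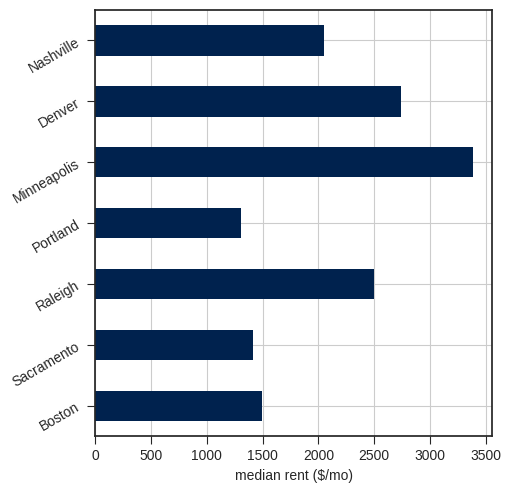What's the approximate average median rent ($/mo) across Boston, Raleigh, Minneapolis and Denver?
≈ 2500

(1500 + 2500 + 3500 + 2500) / 4 ≈ 2500.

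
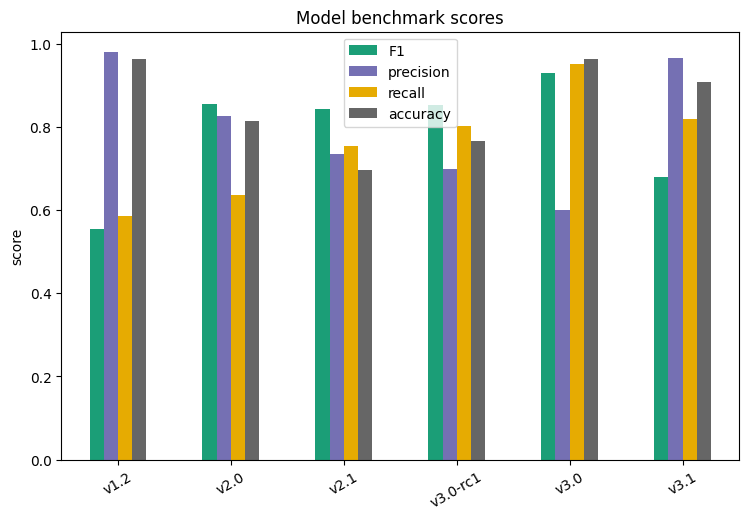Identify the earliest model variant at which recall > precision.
v2.0: recall ≈ 0.6 vs precision ≈ 0.8 (not yet); v2.1: recall ≈ 0.8 vs precision ≈ 0.7 (first crossover).

v2.1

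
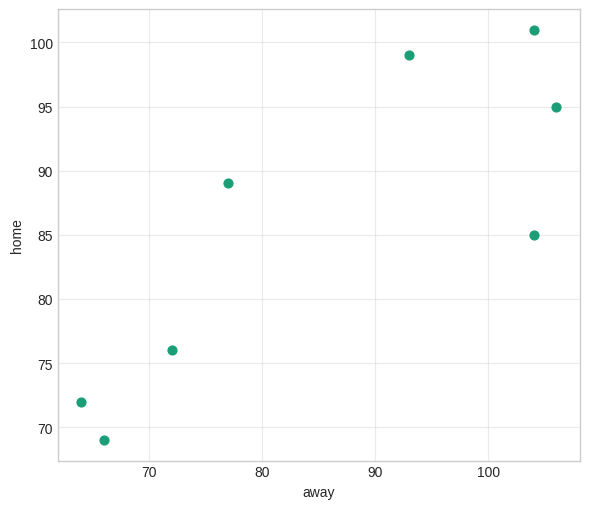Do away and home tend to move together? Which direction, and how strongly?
positive, strong

Points are positively correlated; strong (|r| ≈ 0.8).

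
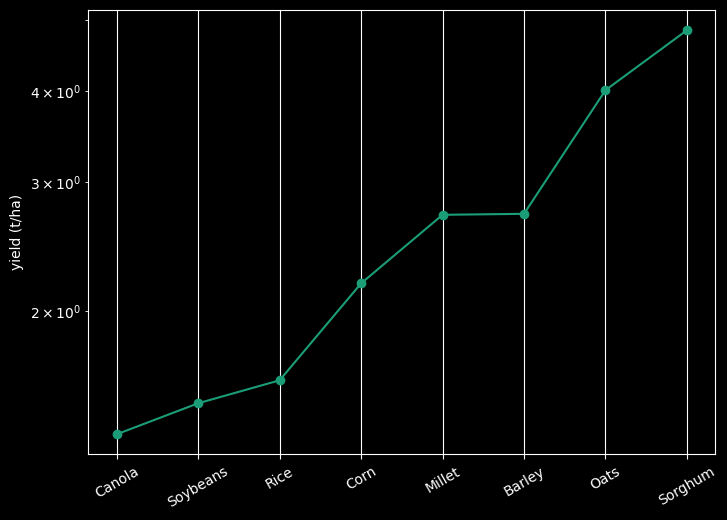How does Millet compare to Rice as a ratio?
Millet ≈ 2.5, Rice ≈ 1.5; 2.5/1.5 ≈ 1.67.

≈ 1.67×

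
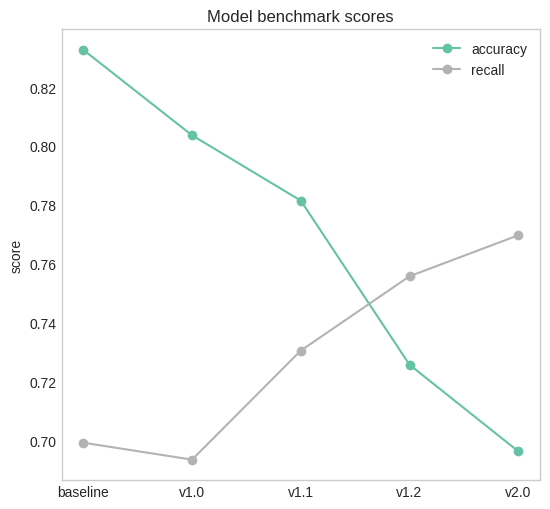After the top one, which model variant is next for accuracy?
Top 3 for accuracy: baseline ≈ 0.84, v1.0 ≈ 0.80, v1.1 ≈ 0.78.

v1.0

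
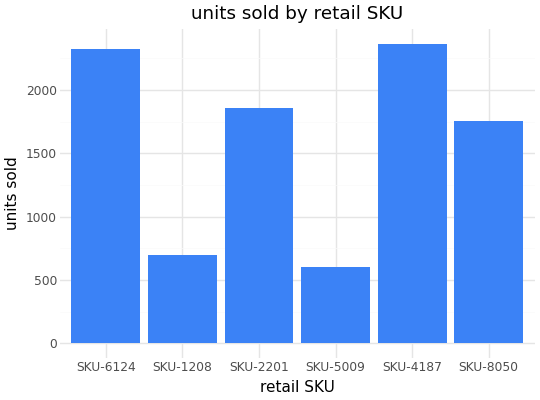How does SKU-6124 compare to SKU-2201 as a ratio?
SKU-6124 ≈ 2400, SKU-2201 ≈ 1800; 2400/1800 ≈ 1.33.

≈ 1.33×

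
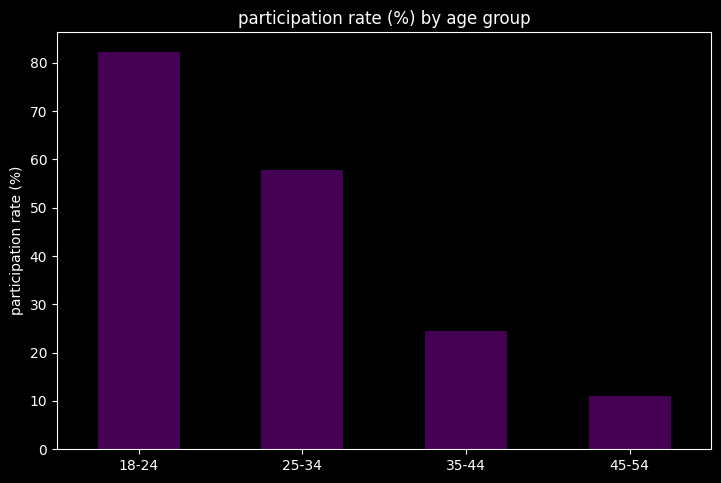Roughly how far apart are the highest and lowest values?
Max 18-24 ≈ 80, min 45-54 ≈ 10; range ≈ 70.

≈ 70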